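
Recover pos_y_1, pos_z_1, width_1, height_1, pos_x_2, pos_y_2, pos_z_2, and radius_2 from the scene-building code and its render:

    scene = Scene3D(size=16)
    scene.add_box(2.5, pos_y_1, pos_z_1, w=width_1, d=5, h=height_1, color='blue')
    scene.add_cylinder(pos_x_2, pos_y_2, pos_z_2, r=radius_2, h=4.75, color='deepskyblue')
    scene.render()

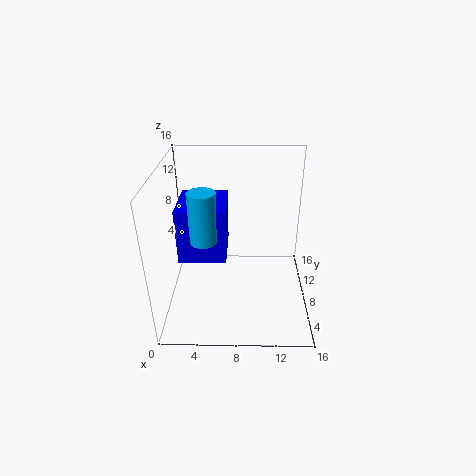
pos_y_1 = 2.25; pos_z_1 = 8.75; width_1 = 4.5; height_1 = 5.25; pos_x_2 = 5; pos_y_2 = 2.5; pos_z_2 = 11; radius_2 = 1.25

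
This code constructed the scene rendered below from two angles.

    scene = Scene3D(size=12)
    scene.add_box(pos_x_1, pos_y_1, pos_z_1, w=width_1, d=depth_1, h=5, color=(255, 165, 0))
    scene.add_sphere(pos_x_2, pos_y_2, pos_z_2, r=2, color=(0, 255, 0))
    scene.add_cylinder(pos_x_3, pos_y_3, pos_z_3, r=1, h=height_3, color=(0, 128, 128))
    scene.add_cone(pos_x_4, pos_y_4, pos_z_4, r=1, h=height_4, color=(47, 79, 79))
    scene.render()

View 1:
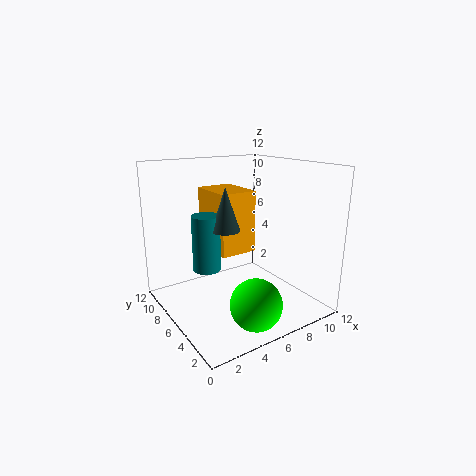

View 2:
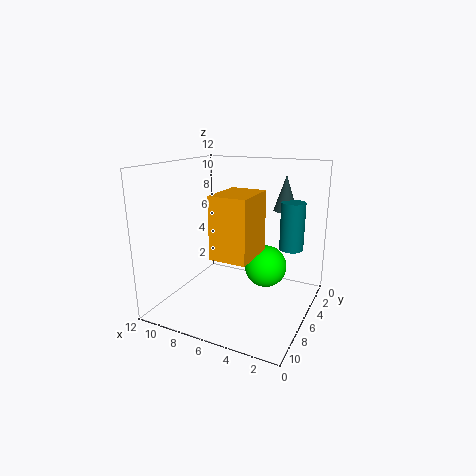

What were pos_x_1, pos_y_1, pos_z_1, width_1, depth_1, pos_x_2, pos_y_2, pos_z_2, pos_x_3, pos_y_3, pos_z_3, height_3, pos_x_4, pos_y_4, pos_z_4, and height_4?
pos_x_1 = 4; pos_y_1 = 5; pos_z_1 = 5; width_1 = 3; depth_1 = 4; pos_x_2 = 5; pos_y_2 = 2; pos_z_2 = 2; pos_x_3 = 2; pos_y_3 = 4; pos_z_3 = 5; height_3 = 4; pos_x_4 = 3; pos_y_4 = 3; pos_z_4 = 8; height_4 = 3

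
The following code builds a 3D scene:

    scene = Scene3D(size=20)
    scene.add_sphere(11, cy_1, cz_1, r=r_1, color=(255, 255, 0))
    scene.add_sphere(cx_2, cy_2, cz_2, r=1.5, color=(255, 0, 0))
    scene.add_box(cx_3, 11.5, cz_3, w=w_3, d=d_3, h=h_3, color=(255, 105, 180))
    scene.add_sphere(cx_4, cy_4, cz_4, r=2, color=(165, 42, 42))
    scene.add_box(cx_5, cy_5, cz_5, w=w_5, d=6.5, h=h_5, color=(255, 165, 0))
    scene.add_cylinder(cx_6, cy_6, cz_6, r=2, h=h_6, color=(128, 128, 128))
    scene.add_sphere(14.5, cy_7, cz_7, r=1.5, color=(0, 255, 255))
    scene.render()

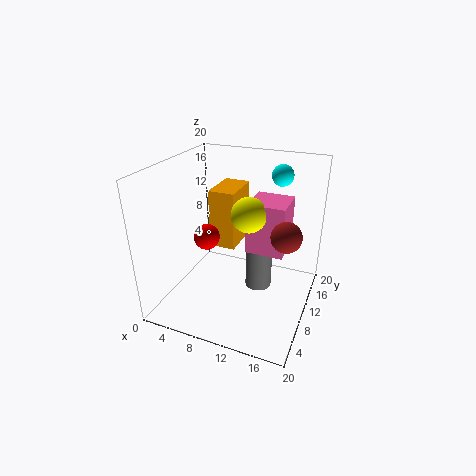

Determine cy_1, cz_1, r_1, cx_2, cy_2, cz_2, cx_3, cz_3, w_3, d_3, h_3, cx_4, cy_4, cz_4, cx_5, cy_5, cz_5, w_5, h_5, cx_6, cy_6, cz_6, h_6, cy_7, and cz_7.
cy_1 = 11.5
cz_1 = 13
r_1 = 2.5
cx_2 = 9
cy_2 = 3
cz_2 = 13.5
cx_3 = 10.5
cz_3 = 7
w_3 = 5.5
d_3 = 5.5
h_3 = 7.5
cx_4 = 17
cy_4 = 9
cz_4 = 12
cx_5 = 4
cy_5 = 13
cz_5 = 6
w_5 = 4
h_5 = 9
cx_6 = 12
cy_6 = 13.5
cz_6 = 0.5
h_6 = 8.5
cy_7 = 15
cz_7 = 18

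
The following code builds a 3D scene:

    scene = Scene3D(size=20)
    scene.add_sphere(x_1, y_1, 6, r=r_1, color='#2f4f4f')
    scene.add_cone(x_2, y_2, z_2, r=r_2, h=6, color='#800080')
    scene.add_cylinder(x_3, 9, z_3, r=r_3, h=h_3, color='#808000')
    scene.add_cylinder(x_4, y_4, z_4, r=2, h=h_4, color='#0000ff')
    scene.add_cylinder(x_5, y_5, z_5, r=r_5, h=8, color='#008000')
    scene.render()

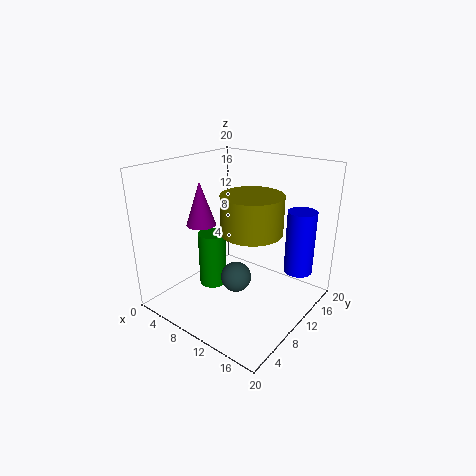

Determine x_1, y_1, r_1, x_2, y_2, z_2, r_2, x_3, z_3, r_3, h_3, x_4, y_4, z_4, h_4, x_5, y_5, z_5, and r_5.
x_1 = 12, y_1 = 7, r_1 = 2, x_2 = 6, y_2 = 7, z_2 = 12, r_2 = 2, x_3 = 13, z_3 = 12, r_3 = 4, h_3 = 5, x_4 = 17, y_4 = 15, z_4 = 5, h_4 = 9, x_5 = 6, y_5 = 9, z_5 = 2, r_5 = 2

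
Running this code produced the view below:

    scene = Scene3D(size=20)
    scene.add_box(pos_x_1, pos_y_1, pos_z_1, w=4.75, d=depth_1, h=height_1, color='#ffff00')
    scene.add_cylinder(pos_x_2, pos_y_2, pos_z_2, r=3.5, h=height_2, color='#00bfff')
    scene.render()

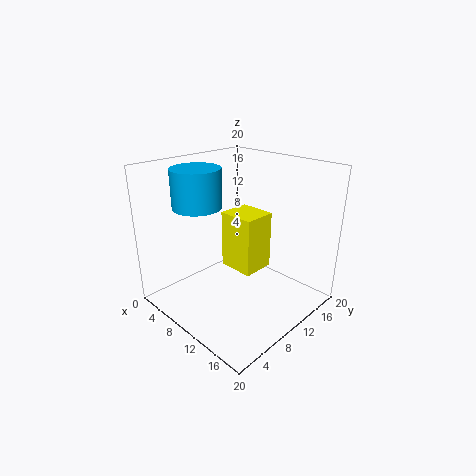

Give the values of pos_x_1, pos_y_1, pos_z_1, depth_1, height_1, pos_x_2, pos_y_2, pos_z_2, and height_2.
pos_x_1 = 9.75; pos_y_1 = 7.25; pos_z_1 = 7; depth_1 = 4.25; height_1 = 7.5; pos_x_2 = 4.5; pos_y_2 = 7.5; pos_z_2 = 13.75; height_2 = 5.5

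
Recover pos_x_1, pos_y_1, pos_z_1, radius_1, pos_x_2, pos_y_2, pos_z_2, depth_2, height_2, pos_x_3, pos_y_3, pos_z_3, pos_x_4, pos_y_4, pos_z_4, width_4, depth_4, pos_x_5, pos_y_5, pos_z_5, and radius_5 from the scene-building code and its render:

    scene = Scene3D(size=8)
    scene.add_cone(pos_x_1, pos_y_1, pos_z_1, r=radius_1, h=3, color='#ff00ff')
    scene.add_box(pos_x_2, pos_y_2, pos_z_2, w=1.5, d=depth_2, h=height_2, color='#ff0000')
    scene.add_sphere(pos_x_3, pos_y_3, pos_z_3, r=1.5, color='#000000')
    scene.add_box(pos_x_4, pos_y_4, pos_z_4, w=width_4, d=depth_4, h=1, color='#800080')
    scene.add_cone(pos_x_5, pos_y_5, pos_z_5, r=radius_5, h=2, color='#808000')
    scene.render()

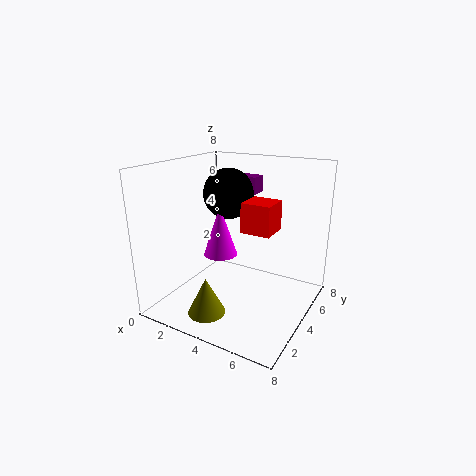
pos_x_1 = 2.5
pos_y_1 = 4.5
pos_z_1 = 2.5
radius_1 = 1
pos_x_2 = 5
pos_y_2 = 2.5
pos_z_2 = 5
depth_2 = 1.5
height_2 = 1.5
pos_x_3 = 2.5
pos_y_3 = 5.5
pos_z_3 = 6
pos_x_4 = 2.5
pos_y_4 = 6
pos_z_4 = 6
width_4 = 1.5
depth_4 = 1
pos_x_5 = 3.5
pos_y_5 = 1.5
pos_z_5 = 0.5
radius_5 = 1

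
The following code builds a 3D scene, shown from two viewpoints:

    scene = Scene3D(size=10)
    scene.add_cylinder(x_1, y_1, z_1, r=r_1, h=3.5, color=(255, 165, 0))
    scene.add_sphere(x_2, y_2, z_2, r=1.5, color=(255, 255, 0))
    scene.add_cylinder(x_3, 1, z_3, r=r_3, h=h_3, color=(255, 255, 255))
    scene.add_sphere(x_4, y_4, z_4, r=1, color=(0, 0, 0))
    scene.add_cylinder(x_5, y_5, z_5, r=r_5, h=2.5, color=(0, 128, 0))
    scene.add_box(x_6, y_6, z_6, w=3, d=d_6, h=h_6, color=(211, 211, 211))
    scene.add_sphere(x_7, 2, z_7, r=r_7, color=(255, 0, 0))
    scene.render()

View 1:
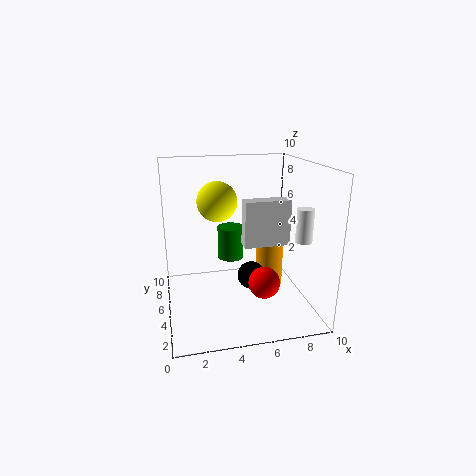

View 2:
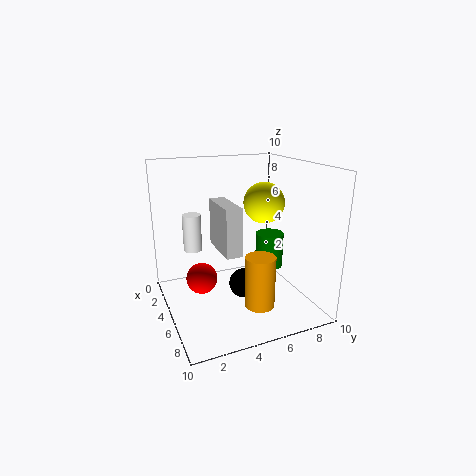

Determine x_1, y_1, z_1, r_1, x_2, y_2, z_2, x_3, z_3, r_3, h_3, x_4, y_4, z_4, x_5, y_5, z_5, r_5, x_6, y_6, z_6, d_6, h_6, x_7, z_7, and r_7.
x_1 = 7.5; y_1 = 5.5; z_1 = 1; r_1 = 1; x_2 = 4; y_2 = 7.5; z_2 = 7; x_3 = 8; z_3 = 6; r_3 = 0.5; h_3 = 2; x_4 = 6; y_4 = 5; z_4 = 2; x_5 = 5; y_5 = 7.5; z_5 = 2.5; r_5 = 1; x_6 = 5; y_6 = 3; z_6 = 5; d_6 = 1; h_6 = 3; x_7 = 6; z_7 = 3; r_7 = 1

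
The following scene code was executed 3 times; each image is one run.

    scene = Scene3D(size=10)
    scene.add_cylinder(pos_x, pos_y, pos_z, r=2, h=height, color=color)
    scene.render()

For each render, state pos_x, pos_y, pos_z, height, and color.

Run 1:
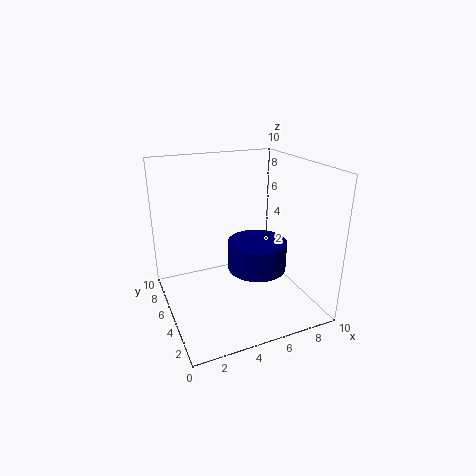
pos_x = 6
pos_y = 4
pos_z = 3
height = 2
color = 'navy'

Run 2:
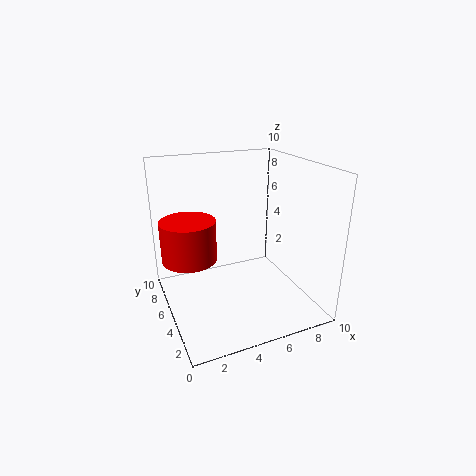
pos_x = 2
pos_y = 7
pos_z = 3
height = 3
color = 'red'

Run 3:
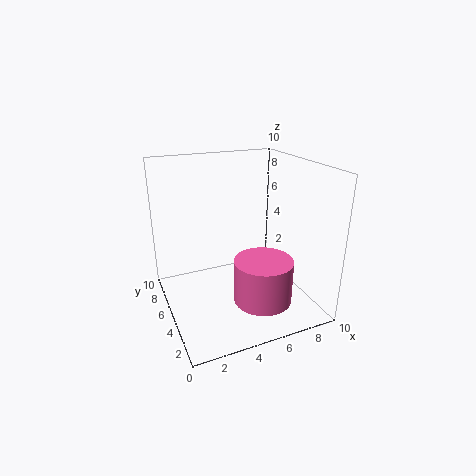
pos_x = 6
pos_y = 3
pos_z = 1
height = 3
color = 'hotpink'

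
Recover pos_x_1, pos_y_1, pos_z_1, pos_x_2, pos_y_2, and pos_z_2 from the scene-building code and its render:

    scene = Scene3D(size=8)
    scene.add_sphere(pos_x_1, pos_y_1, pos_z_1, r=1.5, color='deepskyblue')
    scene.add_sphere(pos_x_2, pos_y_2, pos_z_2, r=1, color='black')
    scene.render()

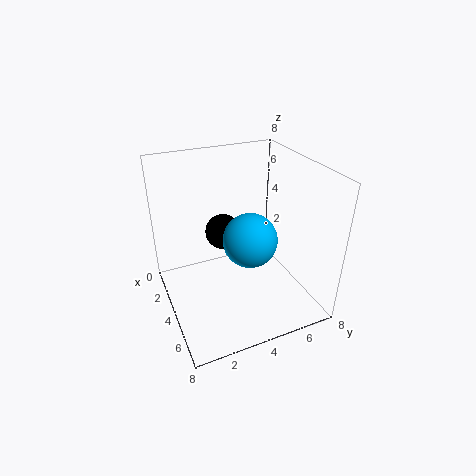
pos_x_1 = 4.5; pos_y_1 = 4.5; pos_z_1 = 4; pos_x_2 = 3; pos_y_2 = 3.5; pos_z_2 = 4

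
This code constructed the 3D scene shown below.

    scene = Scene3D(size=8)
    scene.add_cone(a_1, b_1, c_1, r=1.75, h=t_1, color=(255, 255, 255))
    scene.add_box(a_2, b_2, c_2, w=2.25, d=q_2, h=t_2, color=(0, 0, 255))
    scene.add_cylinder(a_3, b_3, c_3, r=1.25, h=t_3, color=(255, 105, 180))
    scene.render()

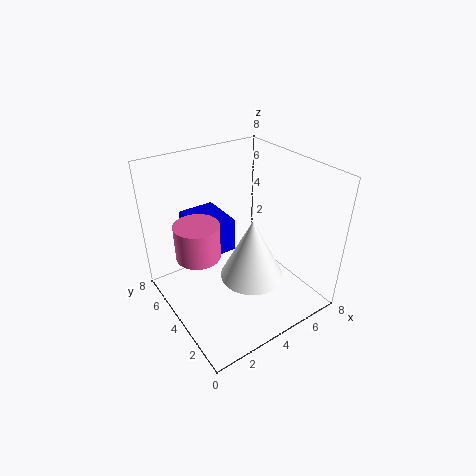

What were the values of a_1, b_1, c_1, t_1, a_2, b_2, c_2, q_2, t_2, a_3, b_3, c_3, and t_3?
a_1 = 4.25; b_1 = 3; c_1 = 2; t_1 = 3.5; a_2 = 2.25; b_2 = 5; c_2 = 2.5; q_2 = 2.75; t_2 = 2; a_3 = 2; b_3 = 5; c_3 = 3; t_3 = 2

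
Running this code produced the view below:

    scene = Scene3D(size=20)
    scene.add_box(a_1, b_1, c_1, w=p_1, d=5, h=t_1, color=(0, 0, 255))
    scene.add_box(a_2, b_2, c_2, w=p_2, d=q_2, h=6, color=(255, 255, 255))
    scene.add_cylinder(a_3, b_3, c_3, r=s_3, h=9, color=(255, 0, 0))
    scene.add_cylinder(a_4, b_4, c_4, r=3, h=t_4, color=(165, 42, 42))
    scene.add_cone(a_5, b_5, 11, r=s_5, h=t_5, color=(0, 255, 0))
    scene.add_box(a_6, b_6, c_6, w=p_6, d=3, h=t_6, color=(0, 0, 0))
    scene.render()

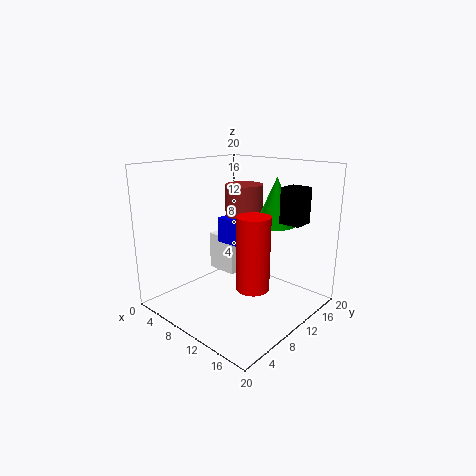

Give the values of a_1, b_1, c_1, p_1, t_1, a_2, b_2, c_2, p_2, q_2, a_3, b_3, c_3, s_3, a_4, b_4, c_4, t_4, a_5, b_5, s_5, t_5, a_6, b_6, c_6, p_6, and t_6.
a_1 = 3, b_1 = 13, c_1 = 7, p_1 = 5, t_1 = 4, a_2 = 1, b_2 = 13, c_2 = 2, p_2 = 5, q_2 = 3, a_3 = 16, b_3 = 6, c_3 = 6, s_3 = 2, a_4 = 5, b_4 = 17, c_4 = 8, t_4 = 8, a_5 = 12, b_5 = 16, s_5 = 3, t_5 = 7, a_6 = 14, b_6 = 14, c_6 = 12, p_6 = 3, t_6 = 5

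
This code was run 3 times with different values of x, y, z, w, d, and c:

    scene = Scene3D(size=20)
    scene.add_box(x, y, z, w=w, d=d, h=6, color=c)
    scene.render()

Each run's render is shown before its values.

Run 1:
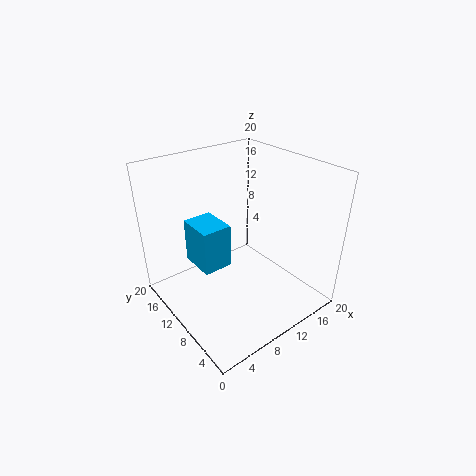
x = 4, y = 9, z = 7, w = 4, d = 5, c = 'deepskyblue'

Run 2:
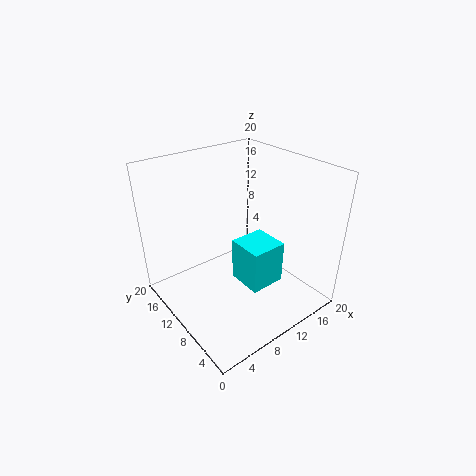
x = 9, y = 5, z = 4, w = 5, d = 5, c = 'cyan'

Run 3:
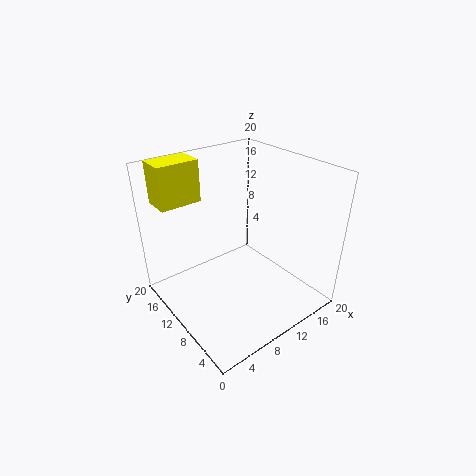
x = 2, y = 16, z = 14, w = 6, d = 4, c = 'yellow'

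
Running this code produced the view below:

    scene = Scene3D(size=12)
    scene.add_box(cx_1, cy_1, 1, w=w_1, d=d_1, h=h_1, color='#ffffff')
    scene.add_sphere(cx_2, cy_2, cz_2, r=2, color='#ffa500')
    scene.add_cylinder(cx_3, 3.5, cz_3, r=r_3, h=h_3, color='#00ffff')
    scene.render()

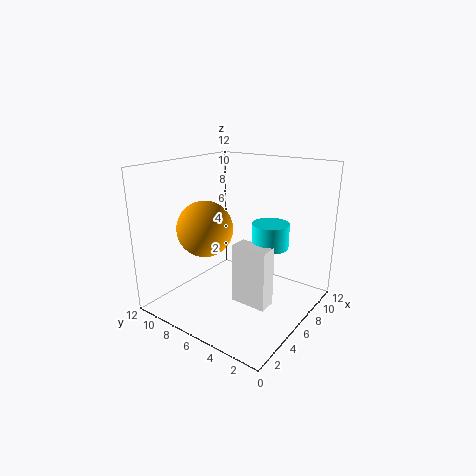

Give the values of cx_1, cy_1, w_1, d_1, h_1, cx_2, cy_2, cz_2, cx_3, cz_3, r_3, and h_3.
cx_1 = 4.5
cy_1 = 2.5
w_1 = 1.5
d_1 = 3
h_1 = 5
cx_2 = 2
cy_2 = 6
cz_2 = 8
cx_3 = 7
cz_3 = 5.5
r_3 = 1.5
h_3 = 2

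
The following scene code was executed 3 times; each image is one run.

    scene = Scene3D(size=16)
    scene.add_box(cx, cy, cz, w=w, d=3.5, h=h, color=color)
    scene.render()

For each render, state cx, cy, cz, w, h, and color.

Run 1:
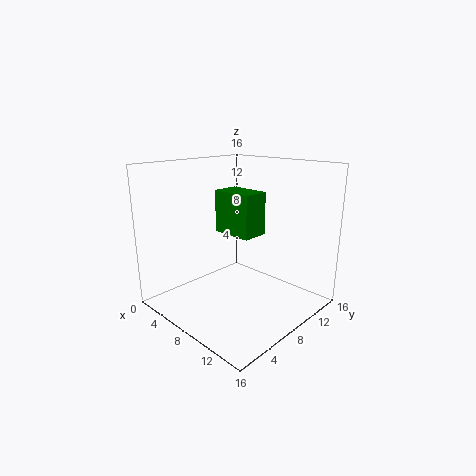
cx = 1
cy = 11
cz = 6.5
w = 5.5
h = 5.5
color = 'green'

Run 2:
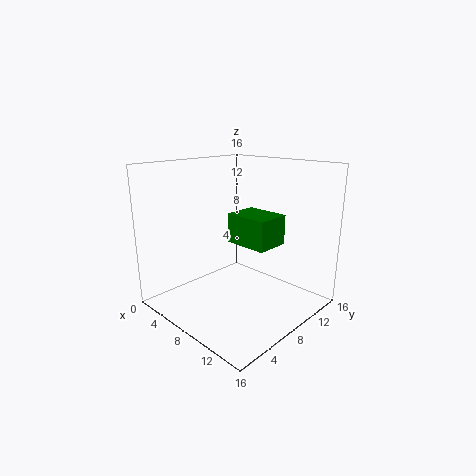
cx = 9
cy = 5.5
cz = 8.5
w = 4.5
h = 3
color = 'green'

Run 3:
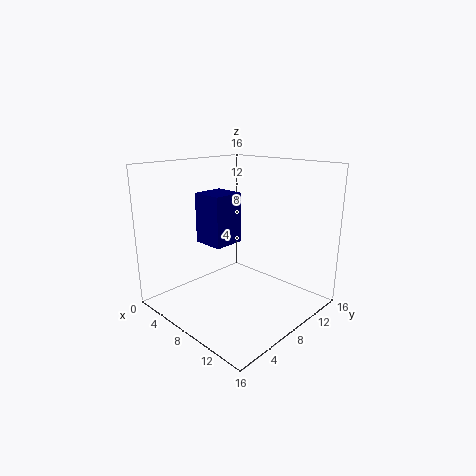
cx = 4.5
cy = 5
cz = 7.5
w = 3.5
h = 5.5
color = 'navy'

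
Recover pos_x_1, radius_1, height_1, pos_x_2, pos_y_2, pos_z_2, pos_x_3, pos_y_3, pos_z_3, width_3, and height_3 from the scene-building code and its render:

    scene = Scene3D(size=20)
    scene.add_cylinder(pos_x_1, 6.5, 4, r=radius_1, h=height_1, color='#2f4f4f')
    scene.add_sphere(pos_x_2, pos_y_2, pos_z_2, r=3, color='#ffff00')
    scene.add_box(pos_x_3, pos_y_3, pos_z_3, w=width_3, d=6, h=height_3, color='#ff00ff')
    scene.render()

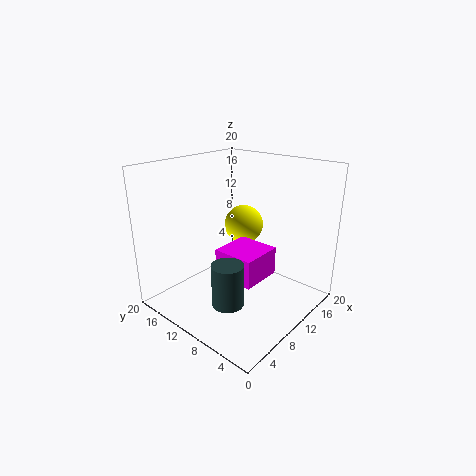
pos_x_1 = 4; radius_1 = 2; height_1 = 5.5; pos_x_2 = 15.5; pos_y_2 = 13.5; pos_z_2 = 9.5; pos_x_3 = 7.5; pos_y_3 = 6; pos_z_3 = 4.5; width_3 = 6; height_3 = 4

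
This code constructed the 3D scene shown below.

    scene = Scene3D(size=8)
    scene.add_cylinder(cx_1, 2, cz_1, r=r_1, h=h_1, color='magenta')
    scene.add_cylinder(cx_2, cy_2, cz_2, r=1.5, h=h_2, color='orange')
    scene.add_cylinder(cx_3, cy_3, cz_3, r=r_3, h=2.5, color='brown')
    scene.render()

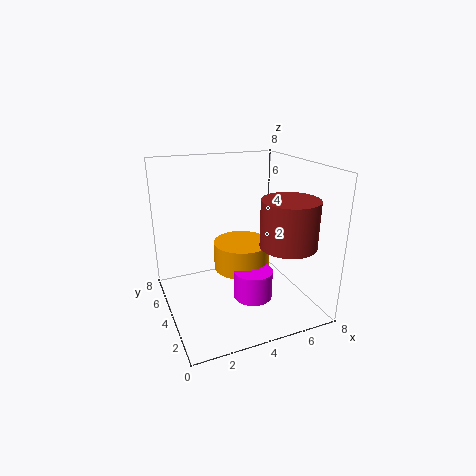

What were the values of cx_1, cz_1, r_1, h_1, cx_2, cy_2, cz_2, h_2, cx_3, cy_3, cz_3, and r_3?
cx_1 = 4; cz_1 = 1.5; r_1 = 1; h_1 = 1.5; cx_2 = 4; cy_2 = 3.5; cz_2 = 2.5; h_2 = 1.5; cx_3 = 6; cy_3 = 2; cz_3 = 4; r_3 = 1.5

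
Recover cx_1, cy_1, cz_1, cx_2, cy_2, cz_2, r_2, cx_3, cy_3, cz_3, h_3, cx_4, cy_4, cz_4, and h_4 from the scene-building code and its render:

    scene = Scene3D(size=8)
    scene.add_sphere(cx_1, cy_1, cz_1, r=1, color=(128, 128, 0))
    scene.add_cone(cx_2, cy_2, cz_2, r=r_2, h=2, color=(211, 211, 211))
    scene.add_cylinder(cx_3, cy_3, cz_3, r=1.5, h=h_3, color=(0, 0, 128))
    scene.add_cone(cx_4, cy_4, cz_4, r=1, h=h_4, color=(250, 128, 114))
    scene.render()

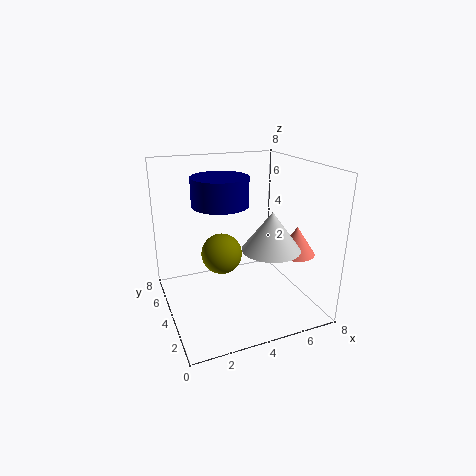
cx_1 = 2.5; cy_1 = 2.5; cz_1 = 4; cx_2 = 5; cy_2 = 2; cz_2 = 4; r_2 = 1.5; cx_3 = 3; cy_3 = 4; cz_3 = 6; h_3 = 1.5; cx_4 = 6.5; cy_4 = 2; cz_4 = 3.5; h_4 = 1.5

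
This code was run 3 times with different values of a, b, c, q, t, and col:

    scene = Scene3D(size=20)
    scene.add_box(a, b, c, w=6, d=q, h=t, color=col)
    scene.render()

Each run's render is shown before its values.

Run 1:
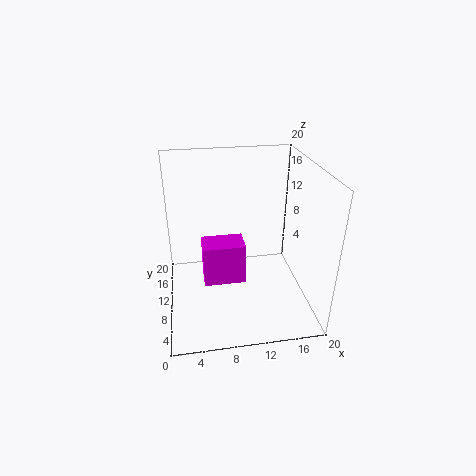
a = 5
b = 9
c = 3
q = 4
t = 6
col = 'magenta'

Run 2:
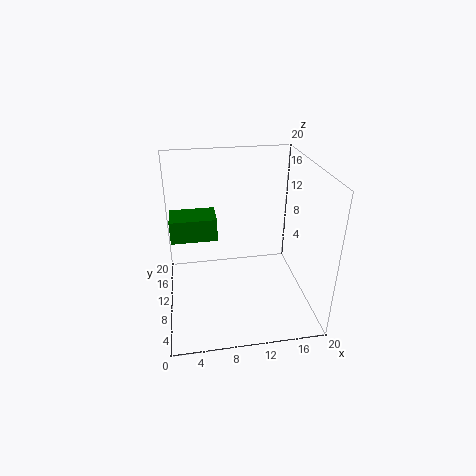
a = 1
b = 8
c = 11
q = 4
t = 3
col = 'green'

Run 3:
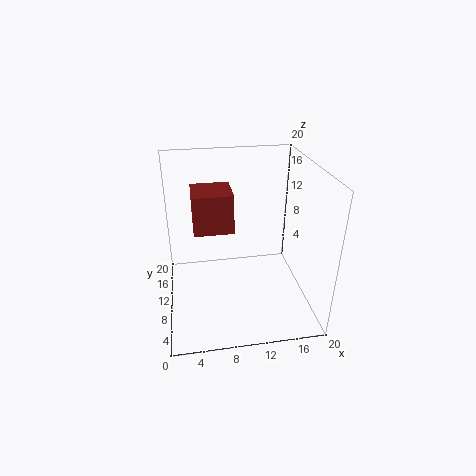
a = 4
b = 13
c = 9
q = 6
t = 6
col = 'brown'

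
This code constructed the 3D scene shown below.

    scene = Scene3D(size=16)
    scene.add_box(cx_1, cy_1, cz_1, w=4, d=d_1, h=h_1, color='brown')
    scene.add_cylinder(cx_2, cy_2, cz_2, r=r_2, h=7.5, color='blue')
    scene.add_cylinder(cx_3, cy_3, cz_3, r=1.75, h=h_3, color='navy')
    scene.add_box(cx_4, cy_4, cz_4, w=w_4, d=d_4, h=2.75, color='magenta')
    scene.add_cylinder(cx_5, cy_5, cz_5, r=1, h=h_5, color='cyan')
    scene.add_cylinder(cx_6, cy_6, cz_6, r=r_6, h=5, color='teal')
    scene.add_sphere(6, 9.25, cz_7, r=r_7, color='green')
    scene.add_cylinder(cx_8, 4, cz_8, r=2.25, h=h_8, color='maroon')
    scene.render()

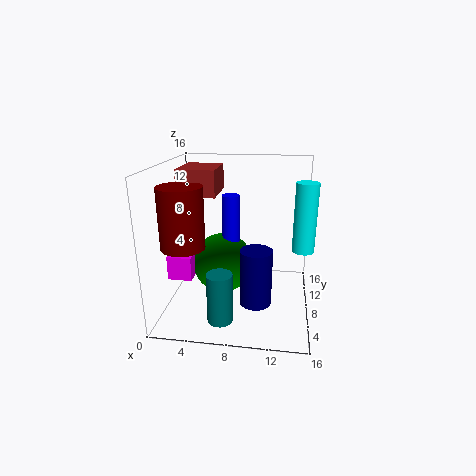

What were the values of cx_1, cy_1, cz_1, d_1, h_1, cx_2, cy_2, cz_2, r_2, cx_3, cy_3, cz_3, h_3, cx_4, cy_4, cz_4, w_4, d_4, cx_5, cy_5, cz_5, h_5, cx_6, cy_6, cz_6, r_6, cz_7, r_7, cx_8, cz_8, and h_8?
cx_1 = 2; cy_1 = 5.75; cz_1 = 13; d_1 = 4.75; h_1 = 2.75; cx_2 = 7; cy_2 = 9.25; cz_2 = 5; r_2 = 1; cx_3 = 10.25; cy_3 = 6; cz_3 = 1.25; h_3 = 6.25; cx_4 = 0.25; cy_4 = 6; cz_4 = 3.25; w_4 = 2.75; d_4 = 2; cx_5 = 14.75; cy_5 = 2.75; cz_5 = 9.25; h_5 = 6.25; cx_6 = 7.25; cy_6 = 1.25; cz_6 = 2; r_6 = 1.25; cz_7 = 4.25; r_7 = 3.5; cx_8 = 3; cz_8 = 8.25; h_8 = 6.25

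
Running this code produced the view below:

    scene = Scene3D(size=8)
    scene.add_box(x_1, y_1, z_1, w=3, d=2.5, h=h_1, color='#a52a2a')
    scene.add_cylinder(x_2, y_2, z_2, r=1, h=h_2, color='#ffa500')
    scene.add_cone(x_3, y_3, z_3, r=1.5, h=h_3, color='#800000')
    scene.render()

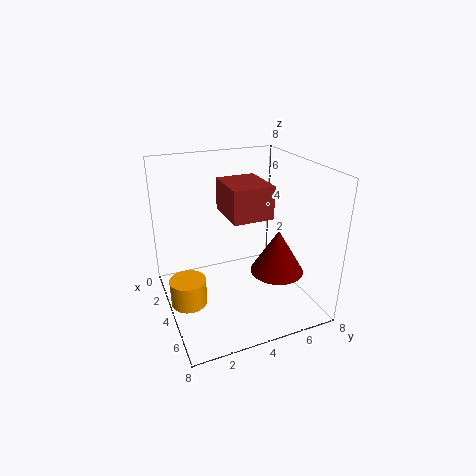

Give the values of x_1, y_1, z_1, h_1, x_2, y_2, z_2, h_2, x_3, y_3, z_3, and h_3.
x_1 = 0.5
y_1 = 4
z_1 = 4.5
h_1 = 2
x_2 = 4
y_2 = 1
z_2 = 0.5
h_2 = 1.5
x_3 = 5
y_3 = 6
z_3 = 2
h_3 = 2.5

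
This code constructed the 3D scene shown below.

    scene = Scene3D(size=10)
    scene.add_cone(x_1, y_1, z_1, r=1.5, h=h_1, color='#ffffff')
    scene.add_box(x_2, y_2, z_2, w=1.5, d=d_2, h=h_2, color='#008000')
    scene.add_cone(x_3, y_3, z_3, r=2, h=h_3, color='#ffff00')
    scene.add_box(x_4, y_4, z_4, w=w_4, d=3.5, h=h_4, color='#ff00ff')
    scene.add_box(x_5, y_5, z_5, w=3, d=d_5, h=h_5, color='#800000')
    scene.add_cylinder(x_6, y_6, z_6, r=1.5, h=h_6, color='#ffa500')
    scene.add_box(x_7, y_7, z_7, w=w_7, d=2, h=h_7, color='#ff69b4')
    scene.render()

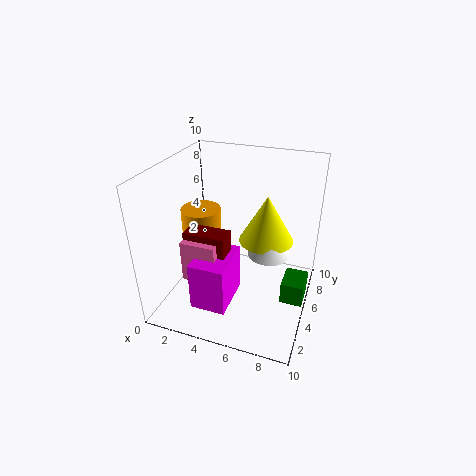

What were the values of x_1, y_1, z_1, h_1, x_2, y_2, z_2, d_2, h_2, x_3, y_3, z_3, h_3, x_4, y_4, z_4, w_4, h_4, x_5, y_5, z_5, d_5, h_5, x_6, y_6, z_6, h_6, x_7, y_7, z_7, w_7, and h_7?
x_1 = 7
y_1 = 6
z_1 = 3.5
h_1 = 1.5
x_2 = 8.5
y_2 = 3.5
z_2 = 1.5
d_2 = 2
h_2 = 1.5
x_3 = 6.5
y_3 = 7
z_3 = 4
h_3 = 3.5
x_4 = 2.5
y_4 = 2
z_4 = 0.5
w_4 = 2.5
h_4 = 3.5
x_5 = 1.5
y_5 = 3.5
z_5 = 1.5
d_5 = 1.5
h_5 = 4
x_6 = 1.5
y_6 = 6.5
z_6 = 2.5
h_6 = 3.5
x_7 = 1.5
y_7 = 3
z_7 = 2
w_7 = 2.5
h_7 = 3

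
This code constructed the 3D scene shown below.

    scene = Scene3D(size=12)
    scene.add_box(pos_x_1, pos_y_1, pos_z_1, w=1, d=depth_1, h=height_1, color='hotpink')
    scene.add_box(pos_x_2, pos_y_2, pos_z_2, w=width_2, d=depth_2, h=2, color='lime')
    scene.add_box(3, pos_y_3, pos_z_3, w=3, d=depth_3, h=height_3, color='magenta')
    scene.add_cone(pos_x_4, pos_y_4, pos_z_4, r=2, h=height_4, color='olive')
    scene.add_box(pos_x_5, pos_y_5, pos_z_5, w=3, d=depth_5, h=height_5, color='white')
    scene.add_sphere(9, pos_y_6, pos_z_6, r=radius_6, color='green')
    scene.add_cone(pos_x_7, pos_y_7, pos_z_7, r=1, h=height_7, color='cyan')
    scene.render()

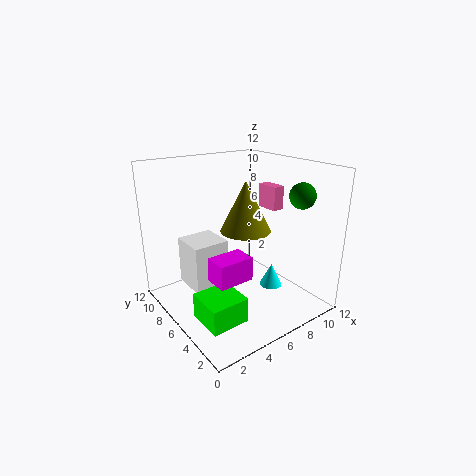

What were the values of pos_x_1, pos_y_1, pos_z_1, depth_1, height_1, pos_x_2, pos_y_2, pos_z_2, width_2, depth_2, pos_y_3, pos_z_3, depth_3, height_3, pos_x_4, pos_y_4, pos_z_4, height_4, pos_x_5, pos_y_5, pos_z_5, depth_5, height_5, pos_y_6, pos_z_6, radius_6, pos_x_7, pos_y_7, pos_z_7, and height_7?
pos_x_1 = 9; pos_y_1 = 5; pos_z_1 = 8; depth_1 = 2; height_1 = 2; pos_x_2 = 1; pos_y_2 = 2; pos_z_2 = 1; width_2 = 3; depth_2 = 3; pos_y_3 = 4; pos_z_3 = 3; depth_3 = 2; height_3 = 2; pos_x_4 = 6; pos_y_4 = 5; pos_z_4 = 7; height_4 = 4; pos_x_5 = 2; pos_y_5 = 6; pos_z_5 = 2; depth_5 = 3; height_5 = 4; pos_y_6 = 2; pos_z_6 = 10; radius_6 = 1; pos_x_7 = 9; pos_y_7 = 5; pos_z_7 = 1; height_7 = 2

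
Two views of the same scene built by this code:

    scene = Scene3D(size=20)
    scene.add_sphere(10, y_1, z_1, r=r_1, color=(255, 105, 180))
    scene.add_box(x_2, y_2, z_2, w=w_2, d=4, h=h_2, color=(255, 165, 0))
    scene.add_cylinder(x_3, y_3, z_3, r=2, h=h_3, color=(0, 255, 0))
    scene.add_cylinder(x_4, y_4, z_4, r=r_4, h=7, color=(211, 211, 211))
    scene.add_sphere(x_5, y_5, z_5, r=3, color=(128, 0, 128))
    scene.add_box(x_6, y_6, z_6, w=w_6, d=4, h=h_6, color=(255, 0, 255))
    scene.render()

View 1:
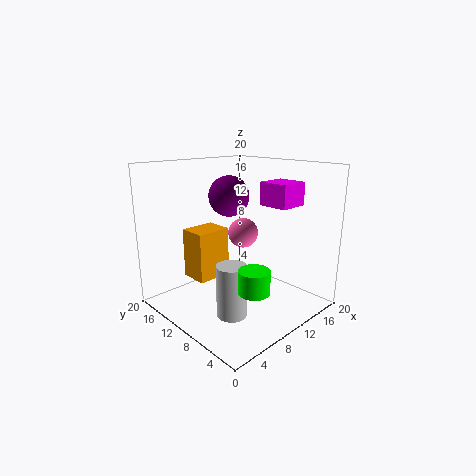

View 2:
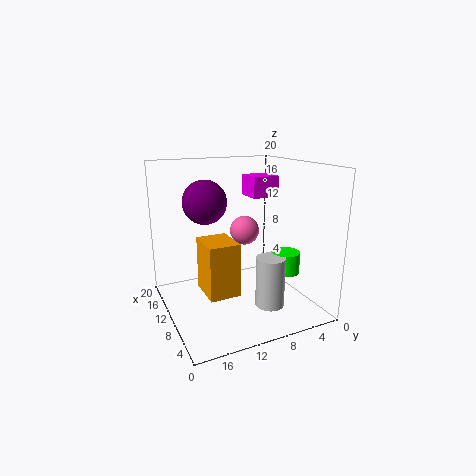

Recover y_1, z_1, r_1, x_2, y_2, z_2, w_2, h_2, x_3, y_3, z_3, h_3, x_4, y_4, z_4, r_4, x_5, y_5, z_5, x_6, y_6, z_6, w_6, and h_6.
y_1 = 9
z_1 = 11
r_1 = 2
x_2 = 5
y_2 = 12
z_2 = 4
w_2 = 5
h_2 = 7
x_3 = 7
y_3 = 4
z_3 = 5
h_3 = 3
x_4 = 6
y_4 = 7
z_4 = 1
r_4 = 2
x_5 = 12
y_5 = 14
z_5 = 15
x_6 = 11
y_6 = 3
z_6 = 15
w_6 = 4
h_6 = 3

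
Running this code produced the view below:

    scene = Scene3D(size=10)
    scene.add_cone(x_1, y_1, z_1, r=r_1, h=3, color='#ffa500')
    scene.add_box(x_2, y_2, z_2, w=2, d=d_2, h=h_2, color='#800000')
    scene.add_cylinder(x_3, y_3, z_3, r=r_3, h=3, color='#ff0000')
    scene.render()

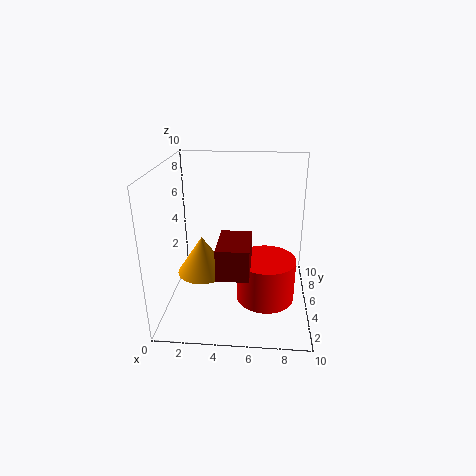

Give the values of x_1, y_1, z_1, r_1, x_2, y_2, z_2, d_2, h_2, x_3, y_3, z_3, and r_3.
x_1 = 2, y_1 = 7, z_1 = 1, r_1 = 2, x_2 = 4, y_2 = 1, z_2 = 4, d_2 = 3, h_2 = 2, x_3 = 7, y_3 = 4, z_3 = 1, r_3 = 2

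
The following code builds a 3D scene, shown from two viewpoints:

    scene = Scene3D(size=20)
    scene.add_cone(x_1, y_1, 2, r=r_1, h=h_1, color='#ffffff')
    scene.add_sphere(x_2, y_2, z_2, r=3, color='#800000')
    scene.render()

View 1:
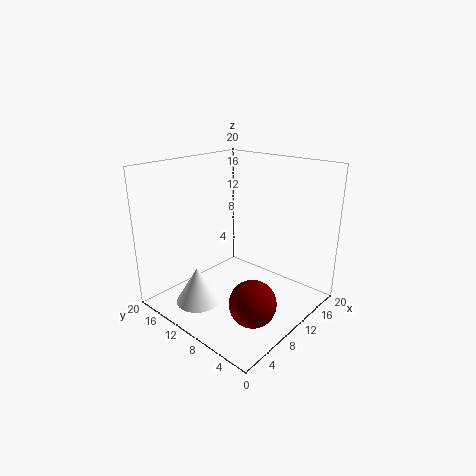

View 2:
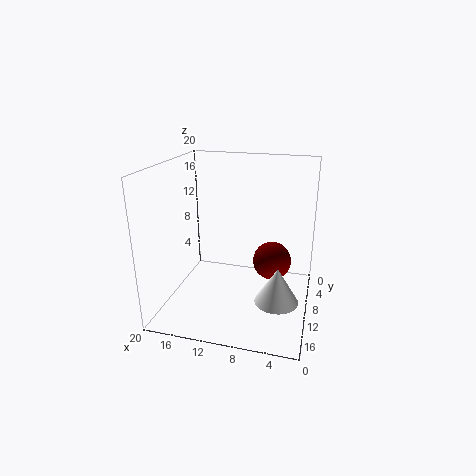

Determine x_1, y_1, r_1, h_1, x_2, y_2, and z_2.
x_1 = 4, y_1 = 12, r_1 = 3, h_1 = 5, x_2 = 6, y_2 = 4, z_2 = 4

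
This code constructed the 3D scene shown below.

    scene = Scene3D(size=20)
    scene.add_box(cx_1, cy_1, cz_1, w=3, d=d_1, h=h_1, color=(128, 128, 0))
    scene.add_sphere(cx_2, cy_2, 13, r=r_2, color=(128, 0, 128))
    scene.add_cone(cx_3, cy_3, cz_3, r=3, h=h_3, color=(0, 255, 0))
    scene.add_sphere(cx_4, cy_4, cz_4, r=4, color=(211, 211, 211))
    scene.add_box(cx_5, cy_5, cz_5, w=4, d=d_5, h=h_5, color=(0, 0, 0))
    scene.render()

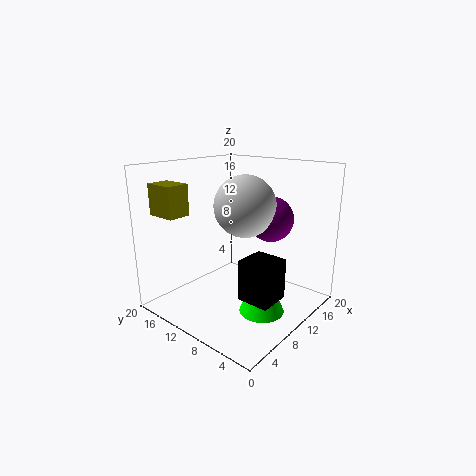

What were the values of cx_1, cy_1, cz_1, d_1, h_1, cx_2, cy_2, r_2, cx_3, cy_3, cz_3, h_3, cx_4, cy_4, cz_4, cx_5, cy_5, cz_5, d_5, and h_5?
cx_1 = 1, cy_1 = 13, cz_1 = 14, d_1 = 4, h_1 = 4, cx_2 = 12, cy_2 = 6, r_2 = 3, cx_3 = 9, cy_3 = 5, cz_3 = 1, h_3 = 7, cx_4 = 9, cy_4 = 8, cz_4 = 15, cx_5 = 4, cy_5 = 1, cz_5 = 5, d_5 = 4, h_5 = 5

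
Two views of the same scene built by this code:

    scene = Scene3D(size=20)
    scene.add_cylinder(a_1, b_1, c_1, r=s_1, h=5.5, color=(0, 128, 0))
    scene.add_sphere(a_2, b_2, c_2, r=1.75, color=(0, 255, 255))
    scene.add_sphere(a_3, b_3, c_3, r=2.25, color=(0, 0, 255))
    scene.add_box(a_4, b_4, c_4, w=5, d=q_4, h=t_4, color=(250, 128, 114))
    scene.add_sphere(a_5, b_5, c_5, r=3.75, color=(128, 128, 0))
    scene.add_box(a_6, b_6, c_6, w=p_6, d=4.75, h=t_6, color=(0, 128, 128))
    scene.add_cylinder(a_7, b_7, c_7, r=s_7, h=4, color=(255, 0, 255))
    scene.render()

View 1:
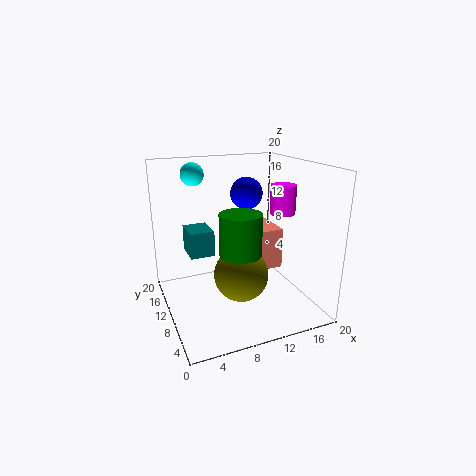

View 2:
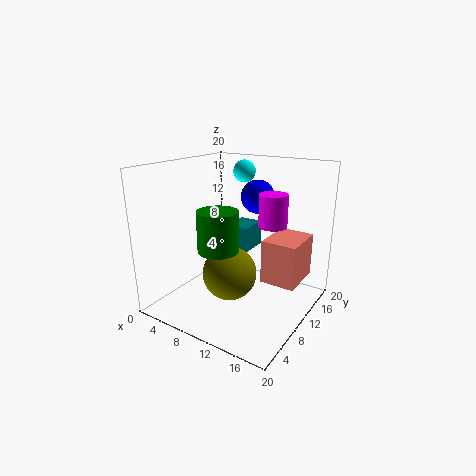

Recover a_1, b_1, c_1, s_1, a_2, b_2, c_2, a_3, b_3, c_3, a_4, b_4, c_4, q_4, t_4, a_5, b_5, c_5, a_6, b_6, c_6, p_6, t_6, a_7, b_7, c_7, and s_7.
a_1 = 9, b_1 = 6.75, c_1 = 9, s_1 = 2.75, a_2 = 6, b_2 = 18, c_2 = 17.75, a_3 = 12, b_3 = 11.75, c_3 = 15.75, a_4 = 13, b_4 = 11.25, c_4 = 3.5, q_4 = 6.5, t_4 = 6.25, a_5 = 9.75, b_5 = 8.25, c_5 = 5.25, a_6 = 4.5, b_6 = 15, c_6 = 5.5, p_6 = 3.75, t_6 = 4, a_7 = 16, b_7 = 8.5, c_7 = 13.25, s_7 = 1.75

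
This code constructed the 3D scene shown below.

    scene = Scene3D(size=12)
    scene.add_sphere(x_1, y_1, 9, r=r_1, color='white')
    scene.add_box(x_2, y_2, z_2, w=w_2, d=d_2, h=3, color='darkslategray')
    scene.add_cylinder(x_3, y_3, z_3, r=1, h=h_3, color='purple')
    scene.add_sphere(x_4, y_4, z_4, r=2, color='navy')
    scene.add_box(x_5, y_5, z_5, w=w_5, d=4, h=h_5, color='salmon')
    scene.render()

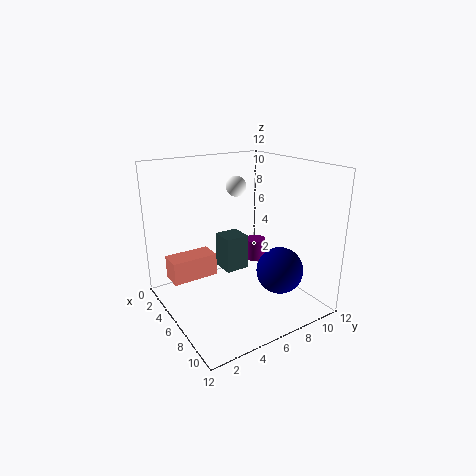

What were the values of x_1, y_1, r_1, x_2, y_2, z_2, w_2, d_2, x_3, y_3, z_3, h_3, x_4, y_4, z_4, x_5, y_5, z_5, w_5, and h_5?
x_1 = 1
y_1 = 9
r_1 = 1
x_2 = 4
y_2 = 5
z_2 = 3
w_2 = 2
d_2 = 2
x_3 = 3
y_3 = 10
z_3 = 2
h_3 = 2
x_4 = 8
y_4 = 9
z_4 = 3
x_5 = 2
y_5 = 1
z_5 = 2
w_5 = 2
h_5 = 2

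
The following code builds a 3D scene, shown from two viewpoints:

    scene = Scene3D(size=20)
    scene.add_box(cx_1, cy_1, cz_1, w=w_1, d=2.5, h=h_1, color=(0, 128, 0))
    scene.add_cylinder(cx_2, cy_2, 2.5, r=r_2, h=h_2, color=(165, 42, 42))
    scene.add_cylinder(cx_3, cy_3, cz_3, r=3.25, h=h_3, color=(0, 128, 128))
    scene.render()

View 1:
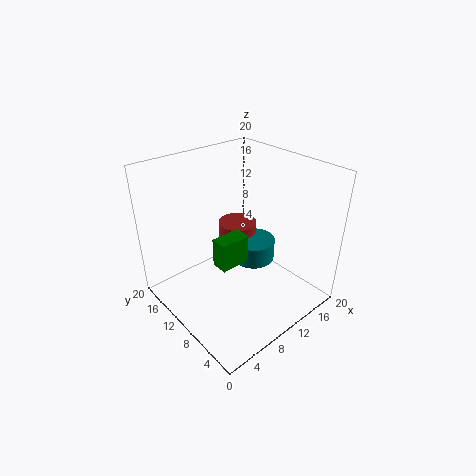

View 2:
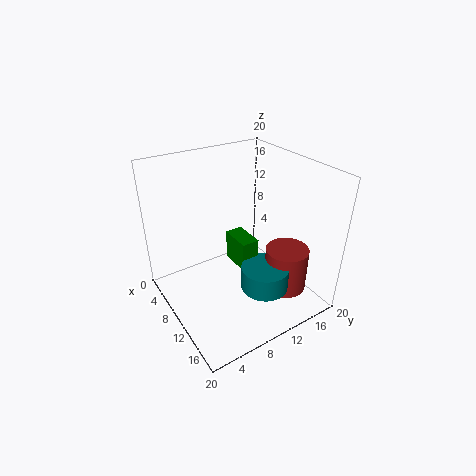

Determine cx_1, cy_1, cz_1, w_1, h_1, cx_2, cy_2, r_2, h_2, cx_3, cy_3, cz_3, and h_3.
cx_1 = 7.25
cy_1 = 9.75
cz_1 = 5.5
w_1 = 4.5
h_1 = 4.25
cx_2 = 14.5
cy_2 = 15.25
r_2 = 3
h_2 = 6.25
cx_3 = 14.5
cy_3 = 11.5
cz_3 = 4
h_3 = 3.25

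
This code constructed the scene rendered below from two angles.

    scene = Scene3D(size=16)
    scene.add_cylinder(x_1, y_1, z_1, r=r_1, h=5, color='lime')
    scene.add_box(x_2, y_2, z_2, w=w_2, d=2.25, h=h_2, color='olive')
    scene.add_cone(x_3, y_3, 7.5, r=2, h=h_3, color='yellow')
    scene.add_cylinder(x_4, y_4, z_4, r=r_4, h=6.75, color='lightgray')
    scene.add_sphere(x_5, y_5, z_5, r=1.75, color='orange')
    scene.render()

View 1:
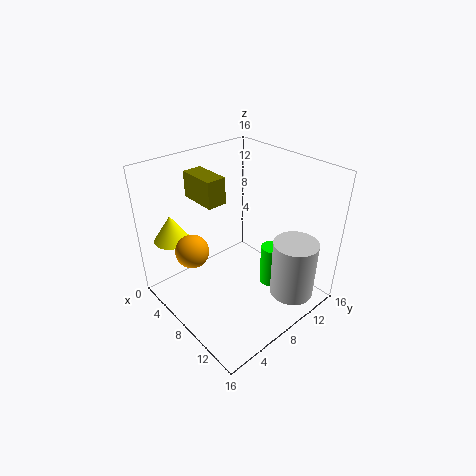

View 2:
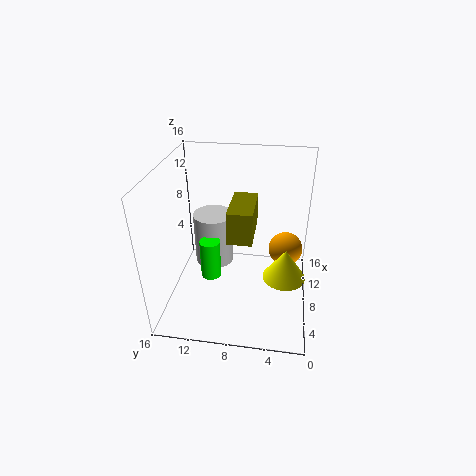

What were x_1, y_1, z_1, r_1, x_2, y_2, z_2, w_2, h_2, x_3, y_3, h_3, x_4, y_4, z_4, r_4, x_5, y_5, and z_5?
x_1 = 9.75; y_1 = 11.75; z_1 = 1; r_1 = 1.25; x_2 = 1.5; y_2 = 5.75; z_2 = 11.5; w_2 = 4.5; h_2 = 3; x_3 = 2.75; y_3 = 2.75; h_3 = 3; x_4 = 13; y_4 = 12; z_4 = 1.25; r_4 = 2.5; x_5 = 6.75; y_5 = 2.75; z_5 = 8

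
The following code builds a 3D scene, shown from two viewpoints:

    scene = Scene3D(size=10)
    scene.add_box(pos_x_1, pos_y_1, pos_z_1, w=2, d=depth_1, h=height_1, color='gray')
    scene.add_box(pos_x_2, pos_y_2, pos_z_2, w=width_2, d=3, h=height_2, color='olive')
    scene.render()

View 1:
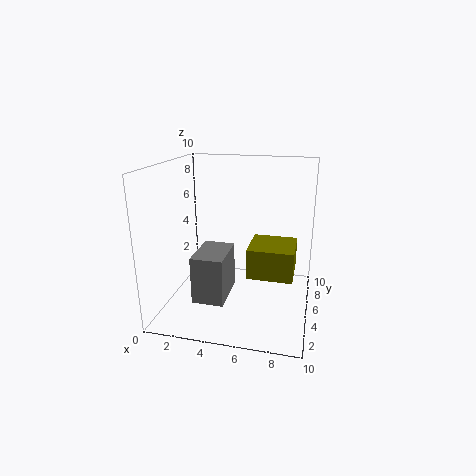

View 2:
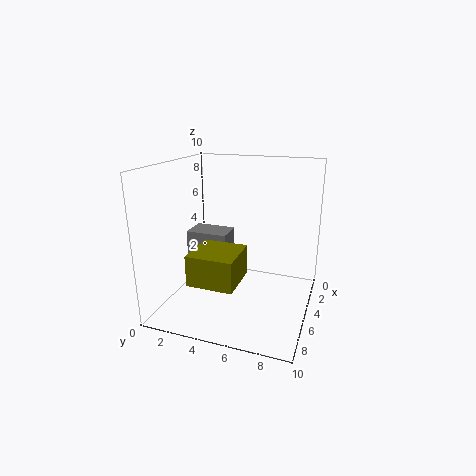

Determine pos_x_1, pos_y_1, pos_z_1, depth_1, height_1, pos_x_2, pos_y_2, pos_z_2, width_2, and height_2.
pos_x_1 = 3, pos_y_1 = 1, pos_z_1 = 2, depth_1 = 3, height_1 = 3, pos_x_2 = 6, pos_y_2 = 3, pos_z_2 = 3, width_2 = 3, height_2 = 2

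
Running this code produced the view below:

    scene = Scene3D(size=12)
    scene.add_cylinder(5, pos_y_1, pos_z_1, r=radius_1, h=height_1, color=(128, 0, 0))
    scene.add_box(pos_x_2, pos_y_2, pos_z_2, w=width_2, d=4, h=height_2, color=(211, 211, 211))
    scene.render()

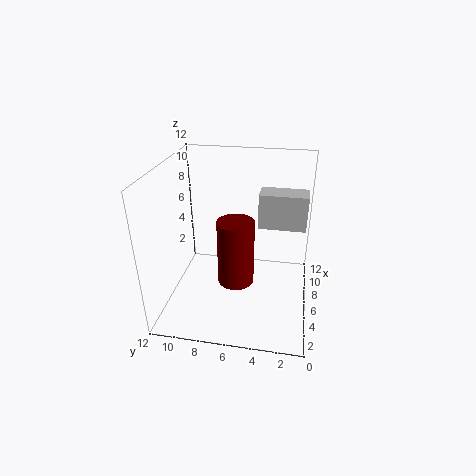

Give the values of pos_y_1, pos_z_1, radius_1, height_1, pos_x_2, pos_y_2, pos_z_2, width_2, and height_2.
pos_y_1 = 6
pos_z_1 = 2.5
radius_1 = 1.5
height_1 = 5.5
pos_x_2 = 7
pos_y_2 = 0.5
pos_z_2 = 6.5
width_2 = 2
height_2 = 3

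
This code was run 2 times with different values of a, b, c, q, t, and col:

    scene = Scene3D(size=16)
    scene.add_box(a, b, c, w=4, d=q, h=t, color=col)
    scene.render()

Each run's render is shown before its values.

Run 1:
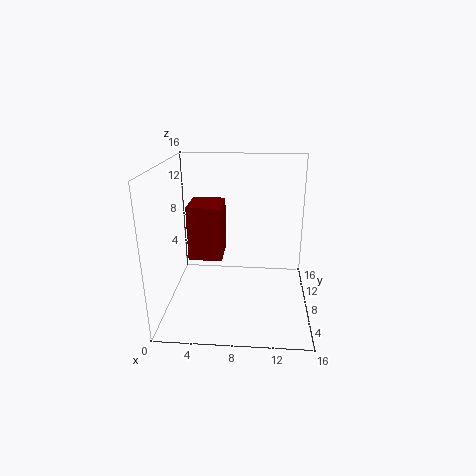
a = 2
b = 9
c = 4.5
q = 4.5
t = 6.5
col = 'maroon'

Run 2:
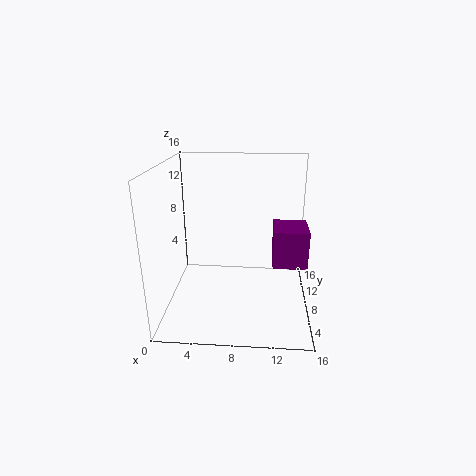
a = 12
b = 8.5
c = 4
q = 4.5
t = 4.5
col = 'purple'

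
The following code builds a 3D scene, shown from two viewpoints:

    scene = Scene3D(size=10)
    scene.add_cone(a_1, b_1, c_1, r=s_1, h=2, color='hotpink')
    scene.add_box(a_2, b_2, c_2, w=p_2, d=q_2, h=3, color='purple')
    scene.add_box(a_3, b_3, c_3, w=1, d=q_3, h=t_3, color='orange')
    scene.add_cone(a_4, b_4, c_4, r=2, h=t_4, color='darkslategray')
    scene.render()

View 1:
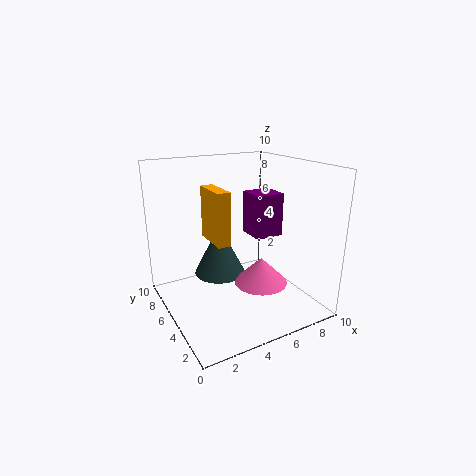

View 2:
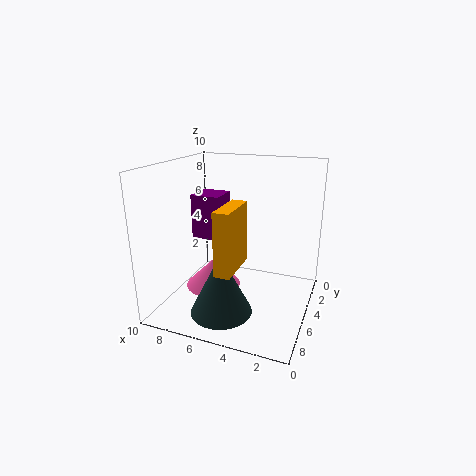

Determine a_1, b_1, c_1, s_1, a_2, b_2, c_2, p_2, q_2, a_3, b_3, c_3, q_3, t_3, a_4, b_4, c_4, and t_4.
a_1 = 7
b_1 = 5
c_1 = 1
s_1 = 2
a_2 = 6
b_2 = 4
c_2 = 5
p_2 = 2
q_2 = 2
a_3 = 4
b_3 = 6
c_3 = 4
q_3 = 3
t_3 = 4
a_4 = 5
b_4 = 8
c_4 = 1
t_4 = 4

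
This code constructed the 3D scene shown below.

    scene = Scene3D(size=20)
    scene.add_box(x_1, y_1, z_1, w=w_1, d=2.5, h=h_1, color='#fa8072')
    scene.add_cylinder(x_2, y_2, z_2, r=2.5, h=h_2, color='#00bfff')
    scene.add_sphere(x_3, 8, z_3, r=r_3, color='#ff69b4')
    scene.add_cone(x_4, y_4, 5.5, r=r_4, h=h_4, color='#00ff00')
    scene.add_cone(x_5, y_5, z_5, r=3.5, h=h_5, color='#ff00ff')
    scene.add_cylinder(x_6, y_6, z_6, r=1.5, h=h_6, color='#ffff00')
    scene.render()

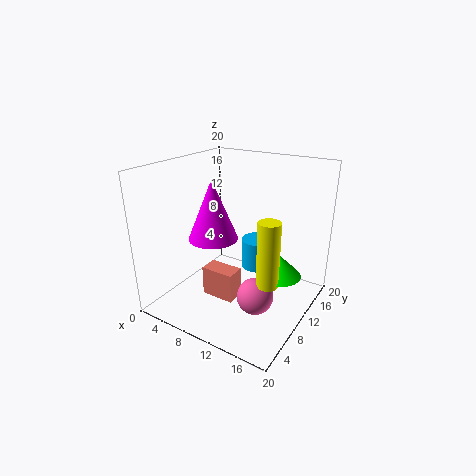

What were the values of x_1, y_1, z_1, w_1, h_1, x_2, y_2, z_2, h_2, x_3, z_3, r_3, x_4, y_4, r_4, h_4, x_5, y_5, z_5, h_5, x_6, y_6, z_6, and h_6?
x_1 = 7.5, y_1 = 5, z_1 = 3, w_1 = 4.5, h_1 = 4, x_2 = 10.5, y_2 = 15, z_2 = 3.5, h_2 = 4.5, x_3 = 14, z_3 = 3, r_3 = 2.5, x_4 = 16, y_4 = 11, r_4 = 3, h_4 = 3, x_5 = 6.5, y_5 = 9, z_5 = 9.5, h_5 = 8.5, x_6 = 15.5, y_6 = 8.5, z_6 = 5, h_6 = 9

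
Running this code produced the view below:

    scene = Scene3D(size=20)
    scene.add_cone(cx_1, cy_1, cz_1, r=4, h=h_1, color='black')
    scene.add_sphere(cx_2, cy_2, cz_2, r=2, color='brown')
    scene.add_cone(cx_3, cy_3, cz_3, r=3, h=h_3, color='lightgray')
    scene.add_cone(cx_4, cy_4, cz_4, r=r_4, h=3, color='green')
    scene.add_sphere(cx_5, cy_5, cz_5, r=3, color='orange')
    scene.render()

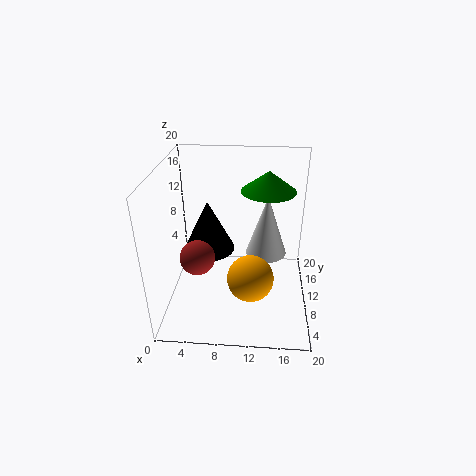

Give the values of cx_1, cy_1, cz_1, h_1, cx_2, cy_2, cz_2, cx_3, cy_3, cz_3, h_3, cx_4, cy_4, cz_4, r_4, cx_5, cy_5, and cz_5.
cx_1 = 5
cy_1 = 15
cz_1 = 5
h_1 = 8
cx_2 = 6
cy_2 = 2
cz_2 = 12
cx_3 = 14
cy_3 = 13
cz_3 = 6
h_3 = 9
cx_4 = 14
cy_4 = 15
cz_4 = 15
r_4 = 4
cx_5 = 12
cy_5 = 5
cz_5 = 7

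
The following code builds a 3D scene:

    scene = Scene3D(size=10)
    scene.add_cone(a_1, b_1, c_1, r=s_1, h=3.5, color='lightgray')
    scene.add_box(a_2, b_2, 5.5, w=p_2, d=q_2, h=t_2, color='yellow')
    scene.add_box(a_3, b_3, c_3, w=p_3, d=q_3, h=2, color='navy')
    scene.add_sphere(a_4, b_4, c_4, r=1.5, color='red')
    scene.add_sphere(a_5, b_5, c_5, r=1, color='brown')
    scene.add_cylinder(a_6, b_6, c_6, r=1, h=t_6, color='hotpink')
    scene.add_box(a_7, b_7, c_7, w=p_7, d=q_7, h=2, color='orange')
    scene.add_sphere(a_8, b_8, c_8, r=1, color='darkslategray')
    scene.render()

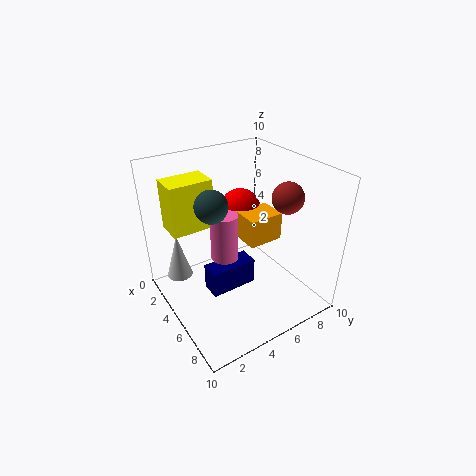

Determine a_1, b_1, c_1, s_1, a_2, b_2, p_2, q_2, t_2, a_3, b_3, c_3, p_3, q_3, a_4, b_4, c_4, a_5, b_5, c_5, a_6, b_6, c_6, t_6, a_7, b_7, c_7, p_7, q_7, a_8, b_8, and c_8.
a_1 = 1, b_1 = 2, c_1 = 0.5, s_1 = 1, a_2 = 1.5, b_2 = 1, p_2 = 2, q_2 = 3, t_2 = 3.5, a_3 = 3.5, b_3 = 3, c_3 = 0.5, p_3 = 1.5, q_3 = 3.5, a_4 = 3, b_4 = 6.5, c_4 = 6, a_5 = 7.5, b_5 = 7, c_5 = 8.5, a_6 = 4, b_6 = 4.5, c_6 = 3, t_6 = 3.5, a_7 = 4, b_7 = 5.5, c_7 = 4.5, p_7 = 2, q_7 = 2.5, a_8 = 6, b_8 = 2.5, c_8 = 8.5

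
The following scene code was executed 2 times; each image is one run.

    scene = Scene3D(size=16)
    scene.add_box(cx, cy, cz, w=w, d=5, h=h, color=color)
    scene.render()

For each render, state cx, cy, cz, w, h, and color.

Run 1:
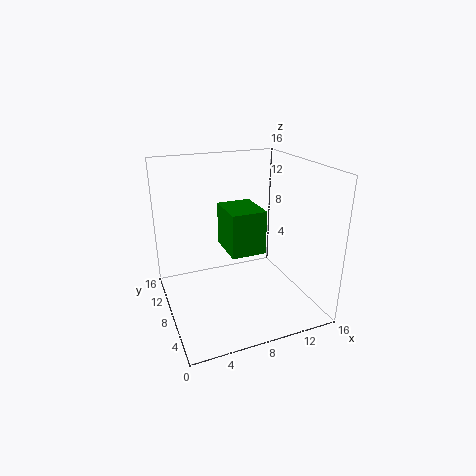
cx = 7; cy = 7; cz = 6; w = 4; h = 5; color = 'green'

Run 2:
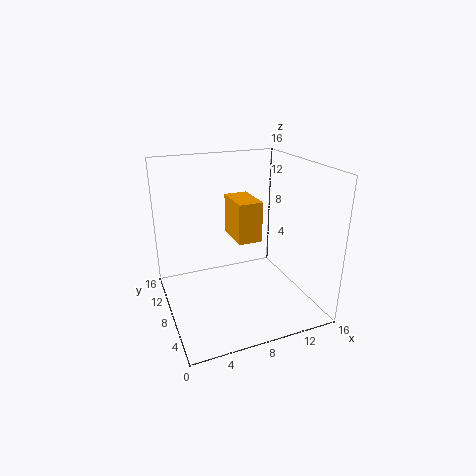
cx = 9; cy = 10; cz = 6; w = 3; h = 5; color = 'orange'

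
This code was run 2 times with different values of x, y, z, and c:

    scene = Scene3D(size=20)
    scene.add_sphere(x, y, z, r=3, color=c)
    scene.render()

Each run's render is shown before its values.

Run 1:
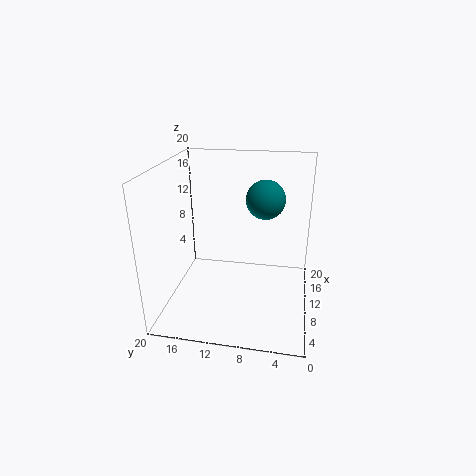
x = 16.5; y = 7; z = 13.5; c = 'teal'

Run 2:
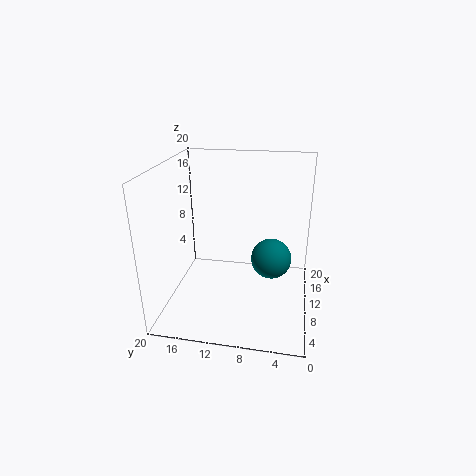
x = 13; y = 5.5; z = 5.5; c = 'teal'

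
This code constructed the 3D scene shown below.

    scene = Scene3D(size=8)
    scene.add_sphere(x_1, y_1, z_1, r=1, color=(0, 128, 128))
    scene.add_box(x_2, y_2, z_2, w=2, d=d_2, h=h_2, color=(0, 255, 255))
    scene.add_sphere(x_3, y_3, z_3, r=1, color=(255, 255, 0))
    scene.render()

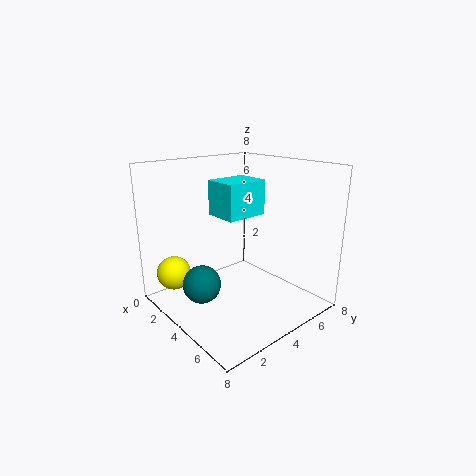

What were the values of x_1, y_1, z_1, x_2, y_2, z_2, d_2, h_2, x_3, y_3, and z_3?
x_1 = 4; y_1 = 1.5; z_1 = 2; x_2 = 2; y_2 = 3.5; z_2 = 5; d_2 = 2.5; h_2 = 2; x_3 = 1; y_3 = 1.5; z_3 = 1.5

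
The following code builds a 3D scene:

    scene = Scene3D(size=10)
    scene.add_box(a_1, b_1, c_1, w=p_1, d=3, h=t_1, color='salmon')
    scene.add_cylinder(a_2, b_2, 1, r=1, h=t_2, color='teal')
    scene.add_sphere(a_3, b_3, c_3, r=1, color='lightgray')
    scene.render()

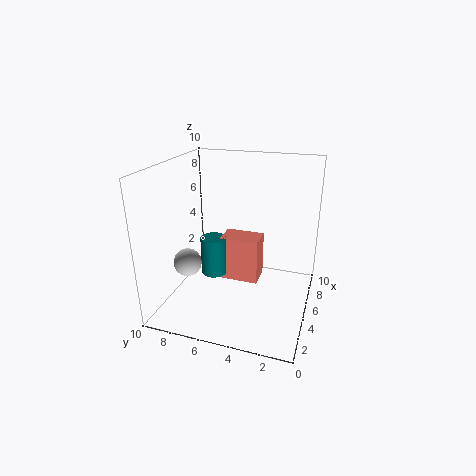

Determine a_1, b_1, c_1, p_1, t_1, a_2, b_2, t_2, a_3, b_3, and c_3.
a_1 = 6.5; b_1 = 4; c_1 = 0.5; p_1 = 2; t_1 = 3.5; a_2 = 6.5; b_2 = 7.5; t_2 = 3; a_3 = 4; b_3 = 8.5; c_3 = 3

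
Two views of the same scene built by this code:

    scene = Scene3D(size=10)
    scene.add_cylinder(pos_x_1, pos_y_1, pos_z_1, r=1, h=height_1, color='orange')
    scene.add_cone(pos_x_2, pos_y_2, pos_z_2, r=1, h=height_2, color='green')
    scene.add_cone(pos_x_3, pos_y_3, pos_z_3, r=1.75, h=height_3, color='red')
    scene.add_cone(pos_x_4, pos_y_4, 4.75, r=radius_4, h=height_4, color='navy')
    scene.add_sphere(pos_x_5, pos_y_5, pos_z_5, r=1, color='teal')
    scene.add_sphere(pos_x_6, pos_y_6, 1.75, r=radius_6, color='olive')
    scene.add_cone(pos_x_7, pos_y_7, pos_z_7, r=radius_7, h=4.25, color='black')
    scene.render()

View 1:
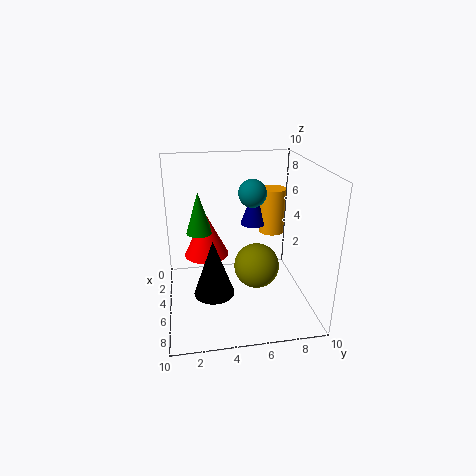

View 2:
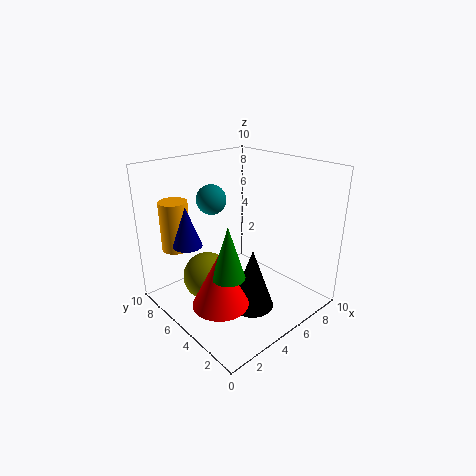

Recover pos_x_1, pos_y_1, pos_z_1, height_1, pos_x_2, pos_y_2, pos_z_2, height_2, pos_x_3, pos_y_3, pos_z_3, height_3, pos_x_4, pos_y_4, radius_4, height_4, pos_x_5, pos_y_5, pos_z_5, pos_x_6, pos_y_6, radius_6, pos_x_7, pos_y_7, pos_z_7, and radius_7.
pos_x_1 = 2; pos_y_1 = 8.25; pos_z_1 = 4; height_1 = 3.5; pos_x_2 = 2; pos_y_2 = 2.5; pos_z_2 = 4.25; height_2 = 3.25; pos_x_3 = 1.75; pos_y_3 = 3; pos_z_3 = 2.25; height_3 = 3.5; pos_x_4 = 2; pos_y_4 = 6.75; radius_4 = 1; height_4 = 2.75; pos_x_5 = 3.75; pos_y_5 = 6.25; pos_z_5 = 7.75; pos_x_6 = 3.5; pos_y_6 = 6.75; radius_6 = 1.75; pos_x_7 = 4.75; pos_y_7 = 3.25; pos_z_7 = 0.5; radius_7 = 1.5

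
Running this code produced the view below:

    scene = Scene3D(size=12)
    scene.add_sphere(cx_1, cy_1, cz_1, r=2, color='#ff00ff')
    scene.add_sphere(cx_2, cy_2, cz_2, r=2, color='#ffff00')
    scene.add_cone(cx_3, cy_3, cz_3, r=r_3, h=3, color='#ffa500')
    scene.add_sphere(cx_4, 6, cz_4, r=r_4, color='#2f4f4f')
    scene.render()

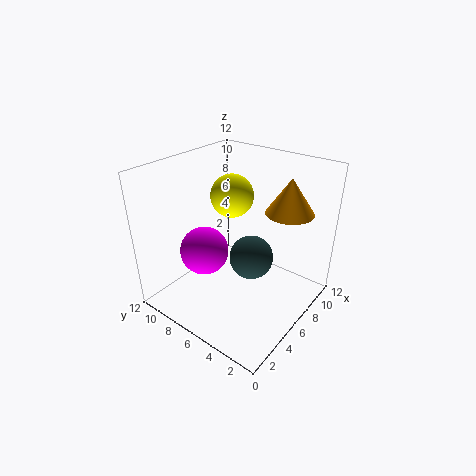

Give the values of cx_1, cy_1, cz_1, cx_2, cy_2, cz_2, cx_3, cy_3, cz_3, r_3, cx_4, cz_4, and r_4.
cx_1 = 4; cy_1 = 8; cz_1 = 5; cx_2 = 9; cy_2 = 9; cz_2 = 8; cx_3 = 9; cy_3 = 3; cz_3 = 8; r_3 = 2; cx_4 = 8; cz_4 = 3; r_4 = 2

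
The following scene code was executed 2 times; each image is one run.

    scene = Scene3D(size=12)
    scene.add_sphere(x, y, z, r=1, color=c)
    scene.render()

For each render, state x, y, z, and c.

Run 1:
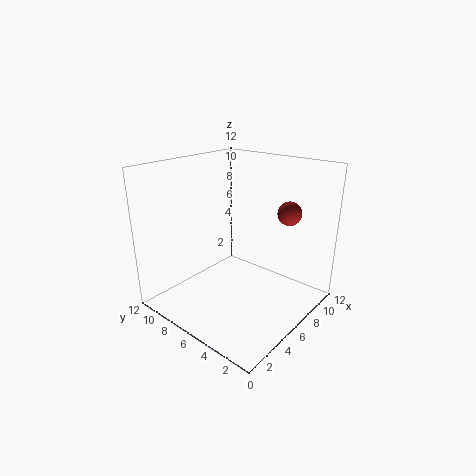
x = 9; y = 3; z = 8; c = 'brown'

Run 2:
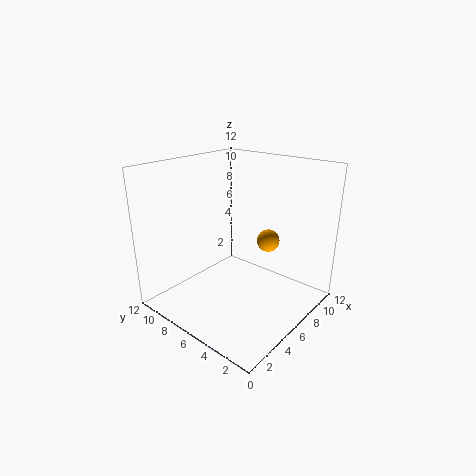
x = 9; y = 5; z = 5; c = 'orange'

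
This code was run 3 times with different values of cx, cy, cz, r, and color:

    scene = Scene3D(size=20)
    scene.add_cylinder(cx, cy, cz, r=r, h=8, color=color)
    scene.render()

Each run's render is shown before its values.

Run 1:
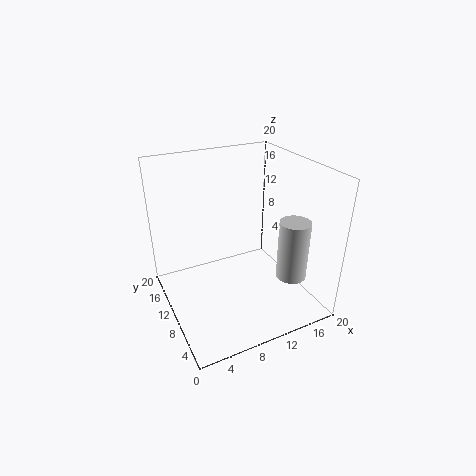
cx = 15; cy = 4; cz = 6; r = 2; color = 'lightgray'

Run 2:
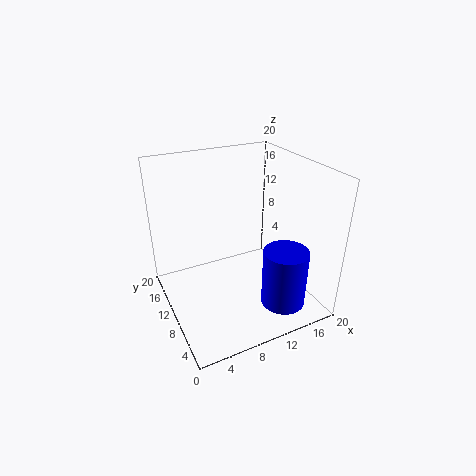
cx = 14; cy = 4; cz = 2; r = 3; color = 'blue'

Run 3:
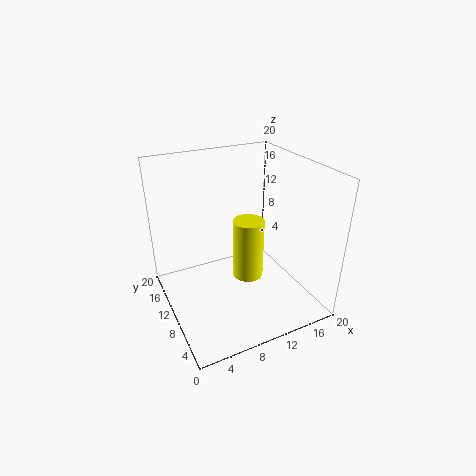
cx = 10; cy = 7; cz = 6; r = 2; color = 'yellow'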